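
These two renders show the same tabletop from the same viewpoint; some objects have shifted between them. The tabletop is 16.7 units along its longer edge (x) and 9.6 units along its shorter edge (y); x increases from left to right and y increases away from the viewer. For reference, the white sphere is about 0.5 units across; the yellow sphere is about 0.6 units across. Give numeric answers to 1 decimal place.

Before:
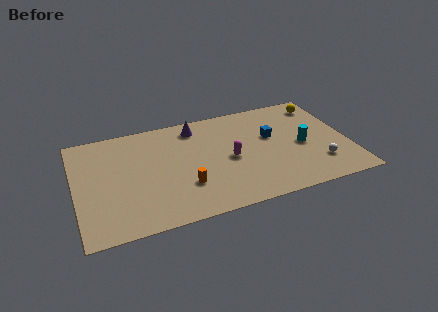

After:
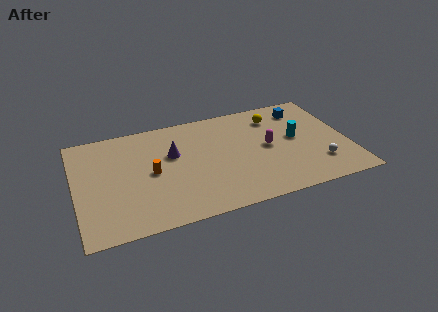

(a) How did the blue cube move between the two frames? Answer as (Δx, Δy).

(2.2, 2.0)

The blue cube started near (12.1, 5.8) and ended near (14.3, 7.8).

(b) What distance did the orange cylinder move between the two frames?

2.6

The orange cylinder was near (6.5, 2.9) before and (4.6, 4.7) after, so it travelled √(1.9² + 1.8²) ≈ 2.6 units.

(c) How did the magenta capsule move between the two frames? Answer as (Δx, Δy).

(2.4, 0.4)

The magenta capsule was at about (9.4, 4.5) and moved to about (11.8, 4.9).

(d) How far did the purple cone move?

2.6

The purple cone moved from about (7.6, 8.1) to (6.0, 6.0), a distance of √(1.6² + 2.1²) ≈ 2.6.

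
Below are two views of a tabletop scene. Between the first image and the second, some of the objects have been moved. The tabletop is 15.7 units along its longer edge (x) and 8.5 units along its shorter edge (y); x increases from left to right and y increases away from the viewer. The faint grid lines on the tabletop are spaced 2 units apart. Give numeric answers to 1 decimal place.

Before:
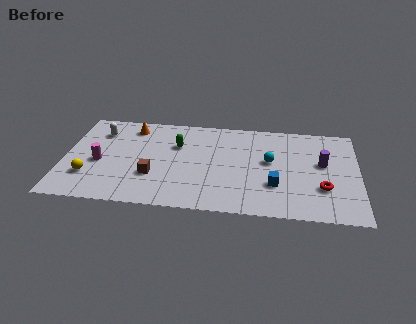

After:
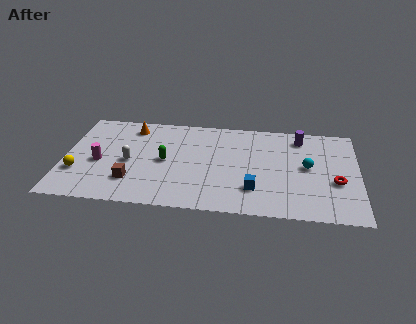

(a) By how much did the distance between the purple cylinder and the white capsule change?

-2.5

They were about 12.1 units apart before and 9.6 after — 2.5 units closer together.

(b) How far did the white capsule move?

3.1

The white capsule was near (1.8, 6.5) before and (3.5, 3.9) after, so it travelled √(1.7² + 2.6²) ≈ 3.1 units.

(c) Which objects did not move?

the orange cone and the magenta cylinder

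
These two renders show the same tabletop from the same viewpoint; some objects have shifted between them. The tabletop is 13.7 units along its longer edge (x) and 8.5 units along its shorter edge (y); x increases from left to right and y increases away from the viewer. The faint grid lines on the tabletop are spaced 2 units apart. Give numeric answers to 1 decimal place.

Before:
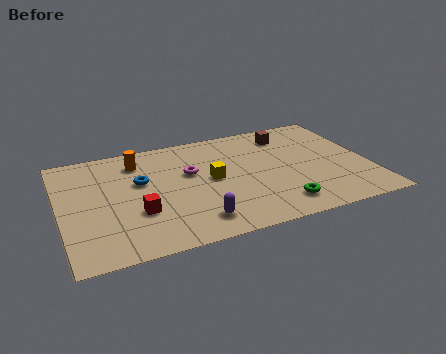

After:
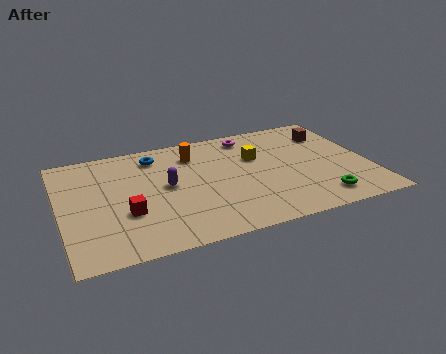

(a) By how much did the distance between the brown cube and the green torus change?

-0.4

Before: roughly 5.5 units apart; after: 5.1. That's 0.4 units closer together.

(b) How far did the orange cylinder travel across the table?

2.5

The orange cylinder was near (3.6, 6.8) before and (6.1, 6.6) after, so it travelled √(2.5² + 0.2²) ≈ 2.5 units.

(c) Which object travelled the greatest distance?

the magenta torus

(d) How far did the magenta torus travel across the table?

3.6

The magenta torus moved from about (5.8, 5.2) to (8.7, 7.3), a distance of √(2.9² + 2.1²) ≈ 3.6.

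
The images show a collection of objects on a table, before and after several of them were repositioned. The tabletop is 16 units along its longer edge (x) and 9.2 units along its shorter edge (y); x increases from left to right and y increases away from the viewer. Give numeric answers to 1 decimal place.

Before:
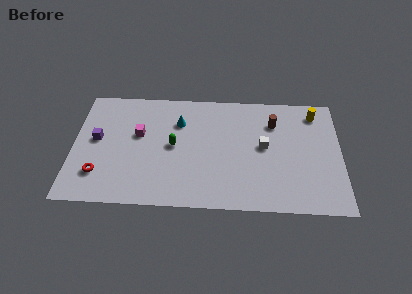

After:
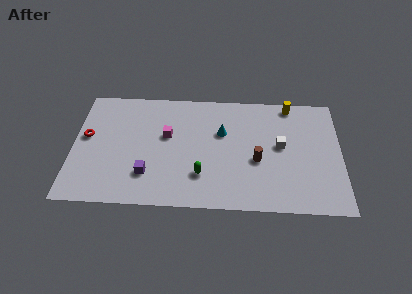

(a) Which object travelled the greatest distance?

the purple cube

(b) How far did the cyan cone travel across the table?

2.7

The cyan cone was near (6.3, 6.6) before and (8.9, 5.9) after, so it travelled √(2.6² + 0.7²) ≈ 2.7 units.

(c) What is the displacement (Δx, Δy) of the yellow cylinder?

(-1.5, 0.6)

The yellow cylinder started near (14.5, 7.7) and ended near (13.0, 8.3).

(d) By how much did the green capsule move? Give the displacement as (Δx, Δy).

(1.7, -2.2)

The green capsule was at about (6.0, 4.7) and moved to about (7.7, 2.5).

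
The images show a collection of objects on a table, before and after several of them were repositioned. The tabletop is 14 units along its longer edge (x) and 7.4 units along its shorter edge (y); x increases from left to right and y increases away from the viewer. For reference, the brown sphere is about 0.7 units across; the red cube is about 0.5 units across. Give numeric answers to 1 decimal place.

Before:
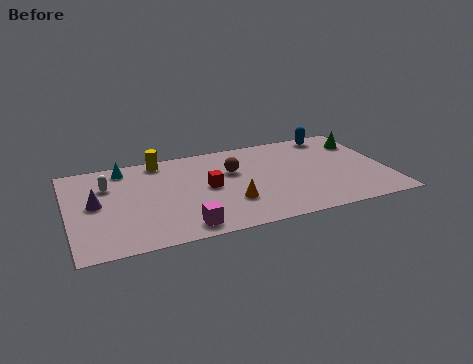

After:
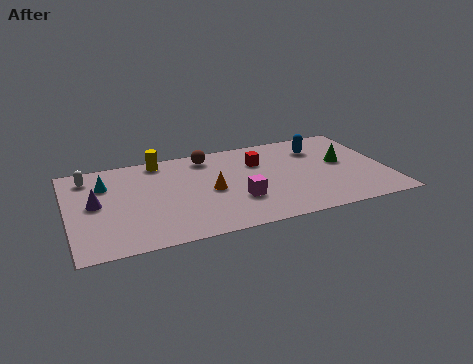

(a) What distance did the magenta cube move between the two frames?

2.9

The magenta cube moved from about (4.8, 1.0) to (7.3, 2.4), a distance of √(2.5² + 1.4²) ≈ 2.9.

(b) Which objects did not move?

the purple cone and the yellow cylinder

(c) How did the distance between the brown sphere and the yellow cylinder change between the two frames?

-1.5

The distance was about 3.6 in the first image and 2.1 in the second, so they moved 1.5 units closer together.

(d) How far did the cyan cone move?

1.4

From (2.6, 6.4) to (1.7, 5.3), the cyan cone covered √(0.9² + 1.1²) ≈ 1.4 units.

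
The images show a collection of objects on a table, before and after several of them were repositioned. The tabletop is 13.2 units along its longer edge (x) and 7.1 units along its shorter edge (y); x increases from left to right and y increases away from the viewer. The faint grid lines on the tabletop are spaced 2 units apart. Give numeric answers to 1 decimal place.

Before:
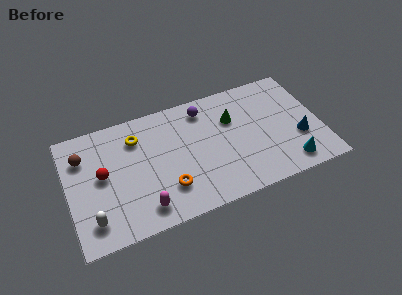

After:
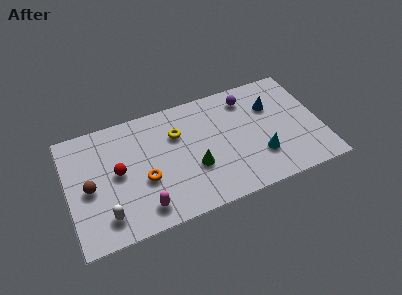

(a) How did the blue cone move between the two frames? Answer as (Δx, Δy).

(-1.2, 2.4)

From the two frames, the blue cone sits at roughly (12.0, 2.5) before and (10.8, 4.9) after.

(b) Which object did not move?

the magenta capsule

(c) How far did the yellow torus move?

2.2

From (3.7, 5.4) to (5.8, 4.9), the yellow torus covered √(2.1² + 0.5²) ≈ 2.2 units.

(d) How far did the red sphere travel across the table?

0.8

From (1.8, 3.8) to (2.6, 3.7), the red sphere covered √(0.8² + 0.1²) ≈ 0.8 units.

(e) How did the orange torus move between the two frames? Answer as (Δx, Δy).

(-1.1, 0.9)

The orange torus started near (5.0, 1.9) and ended near (3.9, 2.8).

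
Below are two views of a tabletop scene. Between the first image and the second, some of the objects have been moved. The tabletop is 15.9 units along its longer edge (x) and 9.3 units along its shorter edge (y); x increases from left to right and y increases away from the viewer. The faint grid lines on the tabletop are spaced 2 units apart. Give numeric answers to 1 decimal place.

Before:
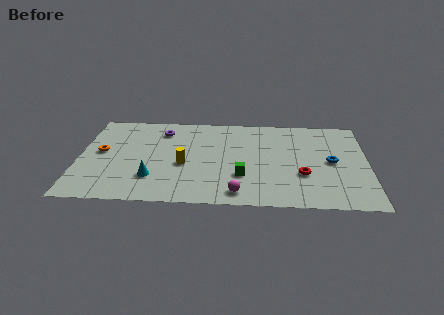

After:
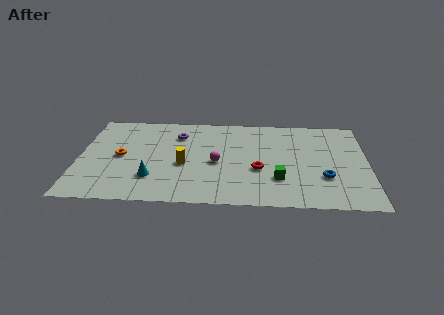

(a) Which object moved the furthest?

the magenta sphere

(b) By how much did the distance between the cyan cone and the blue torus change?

-0.6

They were about 10.0 units apart before and 9.4 after — 0.6 units closer together.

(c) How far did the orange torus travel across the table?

1.2

The orange torus moved from about (1.2, 5.0) to (2.3, 4.6), a distance of √(1.1² + 0.4²) ≈ 1.2.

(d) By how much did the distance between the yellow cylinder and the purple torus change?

-0.6

Before: roughly 3.7 units apart; after: 3.1. That's 0.6 units closer together.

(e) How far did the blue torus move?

1.6

The blue torus was near (13.9, 4.6) before and (13.5, 3.0) after, so it travelled √(0.4² + 1.6²) ≈ 1.6 units.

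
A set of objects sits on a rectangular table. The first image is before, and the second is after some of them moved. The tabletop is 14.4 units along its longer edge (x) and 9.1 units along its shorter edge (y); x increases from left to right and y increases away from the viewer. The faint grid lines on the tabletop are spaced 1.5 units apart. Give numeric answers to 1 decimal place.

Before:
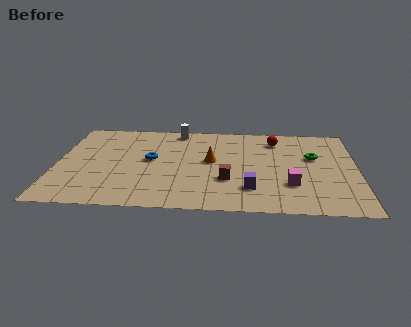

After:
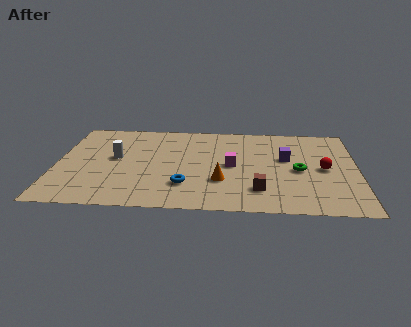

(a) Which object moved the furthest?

the white cylinder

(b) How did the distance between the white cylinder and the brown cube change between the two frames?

+1.8

The distance was about 5.7 in the first image and 7.5 in the second, so they moved 1.8 units further apart.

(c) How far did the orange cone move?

2.1

The orange cone moved from about (7.4, 4.9) to (7.9, 2.9), a distance of √(0.5² + 2.0²) ≈ 2.1.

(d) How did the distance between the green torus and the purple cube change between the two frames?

-3.2

Before: roughly 4.5 units apart; after: 1.3. That's 3.2 units closer together.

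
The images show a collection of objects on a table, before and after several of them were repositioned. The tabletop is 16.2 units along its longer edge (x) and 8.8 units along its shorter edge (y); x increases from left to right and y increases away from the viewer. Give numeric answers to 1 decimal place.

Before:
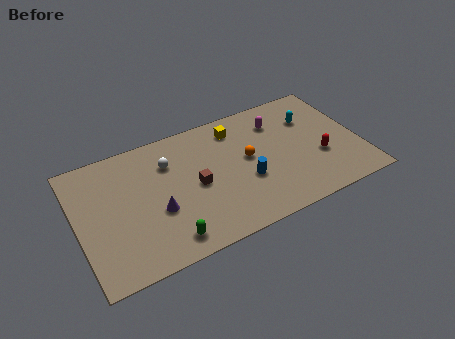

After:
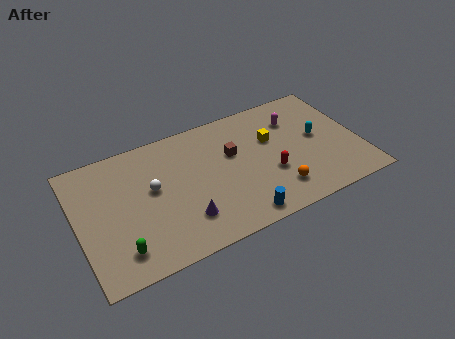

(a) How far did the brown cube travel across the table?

2.6

From (6.7, 4.2) to (9.0, 5.5), the brown cube covered √(2.3² + 1.3²) ≈ 2.6 units.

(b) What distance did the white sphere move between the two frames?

1.8

The white sphere was near (5.4, 6.4) before and (4.3, 5.0) after, so it travelled √(1.1² + 1.4²) ≈ 1.8 units.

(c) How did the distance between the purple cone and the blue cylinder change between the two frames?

-1.9

They were about 5.1 units apart before and 3.2 after — 1.9 units closer together.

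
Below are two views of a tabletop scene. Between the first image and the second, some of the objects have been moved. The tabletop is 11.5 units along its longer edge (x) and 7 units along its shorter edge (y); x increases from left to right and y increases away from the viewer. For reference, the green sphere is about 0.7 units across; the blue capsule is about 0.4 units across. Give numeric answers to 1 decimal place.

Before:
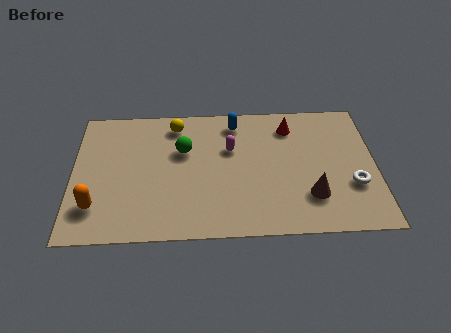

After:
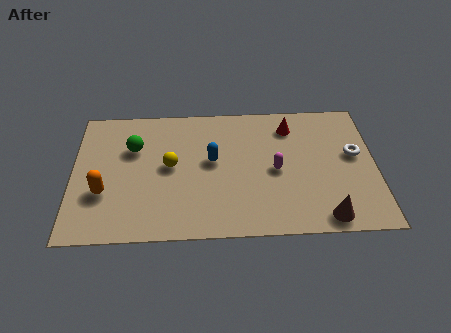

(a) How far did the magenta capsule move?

2.1

From (6.0, 4.5) to (7.7, 3.3), the magenta capsule covered √(1.7² + 1.2²) ≈ 2.1 units.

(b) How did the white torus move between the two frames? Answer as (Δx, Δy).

(0.1, 1.6)

The white torus started near (10.6, 2.4) and ended near (10.7, 4.0).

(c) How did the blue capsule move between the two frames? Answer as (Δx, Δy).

(-0.9, -2.0)

The blue capsule was at about (6.2, 5.9) and moved to about (5.3, 3.9).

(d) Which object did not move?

the red cone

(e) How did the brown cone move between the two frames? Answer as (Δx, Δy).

(0.5, -1.1)

The brown cone was at about (9.0, 1.9) and moved to about (9.5, 0.8).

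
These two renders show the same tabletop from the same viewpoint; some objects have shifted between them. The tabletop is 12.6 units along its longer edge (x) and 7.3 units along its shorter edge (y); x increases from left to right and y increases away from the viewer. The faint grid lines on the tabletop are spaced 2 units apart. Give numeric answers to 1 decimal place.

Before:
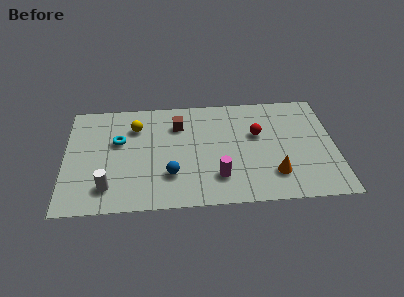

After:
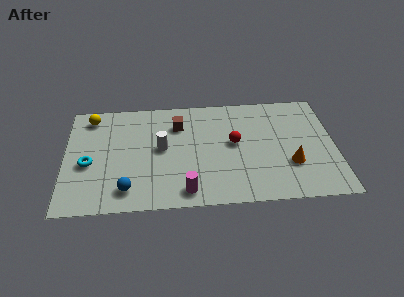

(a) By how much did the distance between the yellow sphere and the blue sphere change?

+1.5

Before: roughly 3.7 units apart; after: 5.2. That's 1.5 units further apart.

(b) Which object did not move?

the brown cube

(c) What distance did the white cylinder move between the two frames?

3.5

The white cylinder moved from about (2.0, 1.5) to (4.5, 3.9), a distance of √(2.5² + 2.4²) ≈ 3.5.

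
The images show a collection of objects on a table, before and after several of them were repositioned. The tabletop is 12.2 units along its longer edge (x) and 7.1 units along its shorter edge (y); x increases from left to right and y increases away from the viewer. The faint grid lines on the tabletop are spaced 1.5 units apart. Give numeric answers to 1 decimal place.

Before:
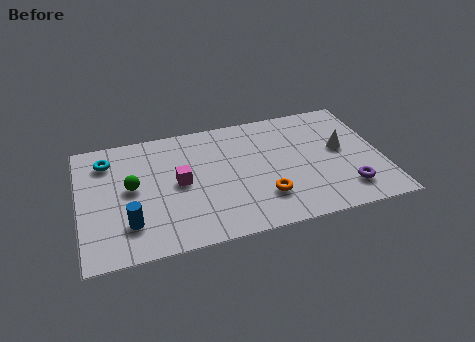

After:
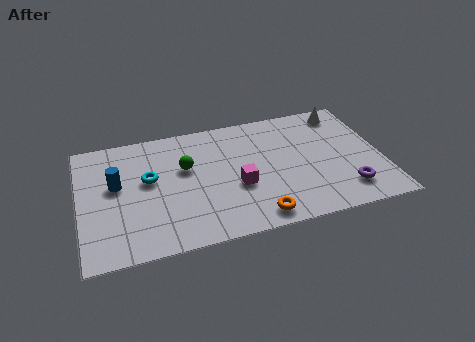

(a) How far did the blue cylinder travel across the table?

2.3

The blue cylinder moved from about (1.9, 1.8) to (1.5, 4.1), a distance of √(0.4² + 2.3²) ≈ 2.3.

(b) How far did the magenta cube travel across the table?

2.4

The magenta cube was near (4.0, 3.6) before and (6.3, 2.8) after, so it travelled √(2.3² + 0.8²) ≈ 2.4 units.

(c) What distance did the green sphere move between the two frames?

2.3

The green sphere was near (2.1, 3.8) before and (4.3, 4.4) after, so it travelled √(2.2² + 0.6²) ≈ 2.3 units.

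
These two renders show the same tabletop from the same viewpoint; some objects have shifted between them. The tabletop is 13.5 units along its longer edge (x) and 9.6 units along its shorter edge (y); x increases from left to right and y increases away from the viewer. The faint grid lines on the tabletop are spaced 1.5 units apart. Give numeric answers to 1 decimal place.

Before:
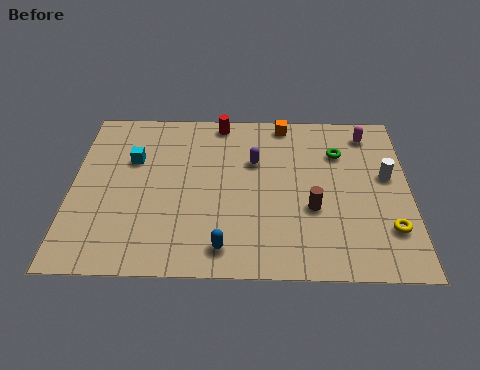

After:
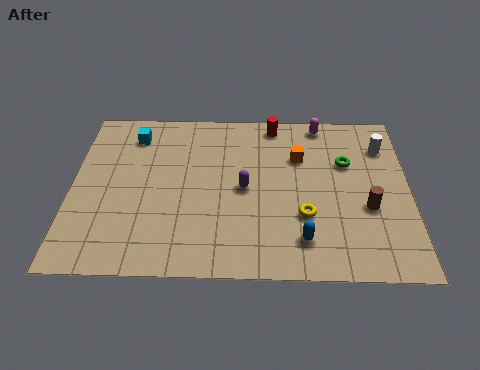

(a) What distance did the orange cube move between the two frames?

2.2

The orange cube moved from about (8.5, 8.7) to (9.1, 6.6), a distance of √(0.6² + 2.1²) ≈ 2.2.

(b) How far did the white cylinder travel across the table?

1.8

The white cylinder moved from about (12.6, 5.5) to (12.5, 7.3), a distance of √(0.1² + 1.8²) ≈ 1.8.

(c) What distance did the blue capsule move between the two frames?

3.1

The blue capsule was near (6.1, 1.4) before and (9.2, 1.9) after, so it travelled √(3.1² + 0.5²) ≈ 3.1 units.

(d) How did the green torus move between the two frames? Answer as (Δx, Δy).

(0.3, -0.6)

The green torus was at about (10.7, 6.9) and moved to about (11.0, 6.3).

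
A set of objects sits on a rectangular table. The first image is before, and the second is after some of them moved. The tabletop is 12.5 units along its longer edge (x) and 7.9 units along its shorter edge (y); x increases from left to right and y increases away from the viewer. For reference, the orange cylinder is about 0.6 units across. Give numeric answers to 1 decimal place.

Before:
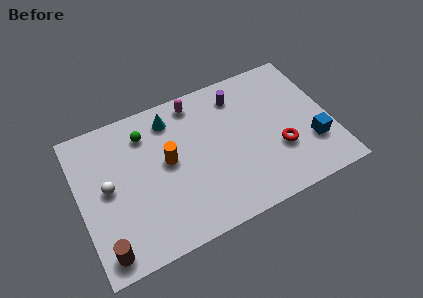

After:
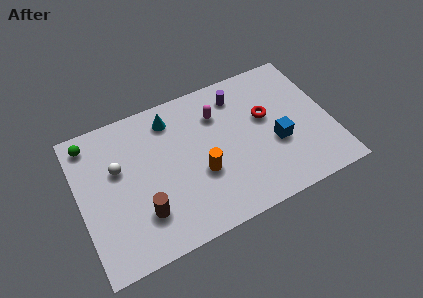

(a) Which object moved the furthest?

the green sphere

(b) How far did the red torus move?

2.0

The red torus moved from about (9.8, 2.7) to (9.4, 4.7), a distance of √(0.4² + 2.0²) ≈ 2.0.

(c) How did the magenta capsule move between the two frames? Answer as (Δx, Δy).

(1.0, -1.1)

The magenta capsule was at about (6.1, 6.9) and moved to about (7.1, 5.8).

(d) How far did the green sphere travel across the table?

2.8

From (3.5, 6.2) to (0.8, 6.8), the green sphere covered √(2.7² + 0.6²) ≈ 2.8 units.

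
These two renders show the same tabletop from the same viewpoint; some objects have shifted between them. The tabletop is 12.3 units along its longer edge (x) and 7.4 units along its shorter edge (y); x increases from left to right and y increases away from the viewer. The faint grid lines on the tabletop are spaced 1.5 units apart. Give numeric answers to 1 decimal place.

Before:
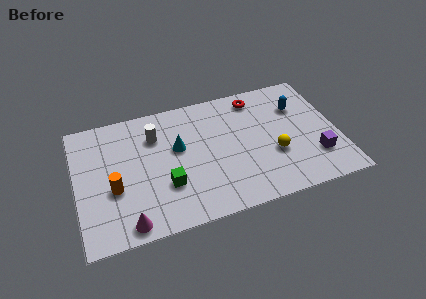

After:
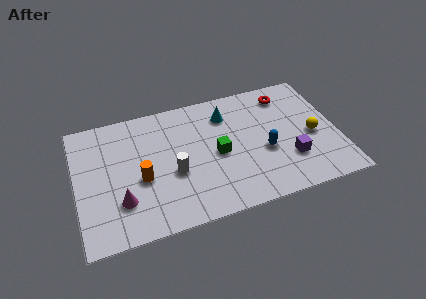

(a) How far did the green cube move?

2.7

The green cube moved from about (4.1, 2.4) to (6.6, 3.5), a distance of √(2.5² + 1.1²) ≈ 2.7.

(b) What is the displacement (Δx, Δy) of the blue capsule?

(-1.8, -2.2)

The blue capsule was at about (10.6, 5.2) and moved to about (8.8, 3.0).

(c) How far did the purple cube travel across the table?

1.2

The purple cube moved from about (11.1, 2.0) to (9.9, 2.2), a distance of √(1.2² + 0.2²) ≈ 1.2.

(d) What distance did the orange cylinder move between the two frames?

1.3

The orange cylinder moved from about (1.7, 2.9) to (3.0, 3.1), a distance of √(1.3² + 0.2²) ≈ 1.3.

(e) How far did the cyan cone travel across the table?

2.7

The cyan cone was near (4.8, 4.4) before and (7.2, 5.7) after, so it travelled √(2.4² + 1.3²) ≈ 2.7 units.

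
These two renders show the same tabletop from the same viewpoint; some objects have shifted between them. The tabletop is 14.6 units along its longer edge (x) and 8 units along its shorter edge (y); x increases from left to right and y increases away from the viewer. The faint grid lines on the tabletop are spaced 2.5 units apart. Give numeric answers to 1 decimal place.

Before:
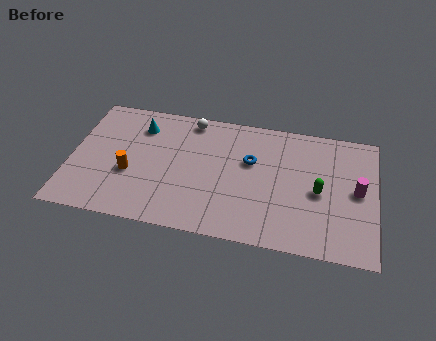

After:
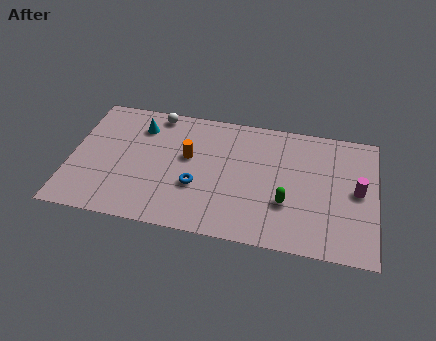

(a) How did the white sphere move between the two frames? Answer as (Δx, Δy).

(-1.7, 0.1)

From the two frames, the white sphere sits at roughly (5.6, 7.1) before and (3.9, 7.2) after.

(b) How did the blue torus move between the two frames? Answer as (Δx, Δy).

(-2.5, -2.1)

The blue torus started near (8.6, 5.0) and ended near (6.1, 2.9).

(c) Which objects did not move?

the magenta cylinder and the cyan cone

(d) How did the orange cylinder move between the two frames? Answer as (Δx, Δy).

(2.7, 1.6)

From the two frames, the orange cylinder sits at roughly (2.9, 3.1) before and (5.6, 4.7) after.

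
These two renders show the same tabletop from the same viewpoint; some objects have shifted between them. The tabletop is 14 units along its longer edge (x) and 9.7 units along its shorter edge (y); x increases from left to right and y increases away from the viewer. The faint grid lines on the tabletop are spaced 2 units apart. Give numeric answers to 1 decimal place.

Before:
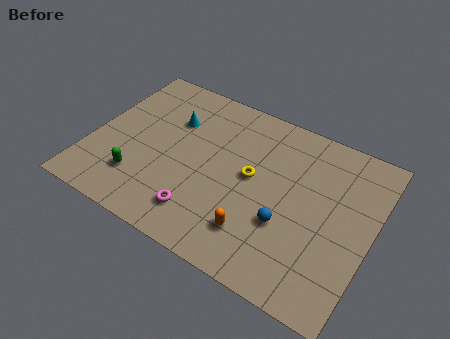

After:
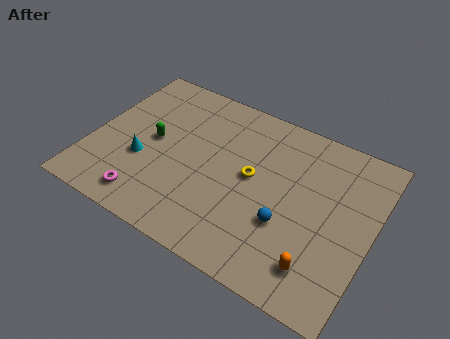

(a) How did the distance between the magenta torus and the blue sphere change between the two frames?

+2.7

Before: roughly 4.3 units apart; after: 7.0. That's 2.7 units further apart.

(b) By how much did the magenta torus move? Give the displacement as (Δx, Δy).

(-2.7, -0.5)

The magenta torus was at about (6.0, 1.9) and moved to about (3.3, 1.4).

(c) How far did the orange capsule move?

3.1

From (8.7, 2.2) to (11.8, 1.9), the orange capsule covered √(3.1² + 0.3²) ≈ 3.1 units.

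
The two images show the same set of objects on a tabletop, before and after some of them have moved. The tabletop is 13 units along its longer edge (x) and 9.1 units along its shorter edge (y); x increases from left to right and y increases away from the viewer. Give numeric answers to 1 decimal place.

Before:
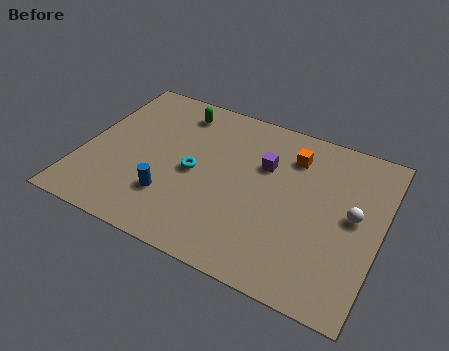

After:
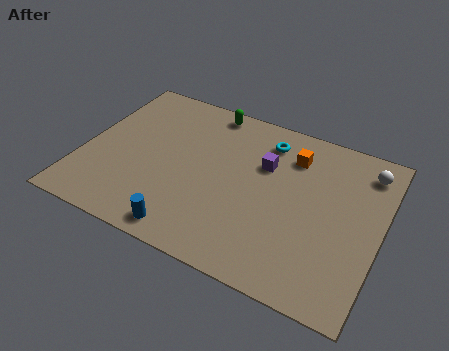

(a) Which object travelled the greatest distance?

the cyan torus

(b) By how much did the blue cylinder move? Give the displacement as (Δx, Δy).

(1.0, -1.5)

From the two frames, the blue cylinder sits at roughly (4.1, 2.5) before and (5.1, 1.0) after.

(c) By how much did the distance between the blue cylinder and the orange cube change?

+0.5

They were about 6.6 units apart before and 7.1 after — 0.5 units further apart.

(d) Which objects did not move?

the orange cube and the purple cube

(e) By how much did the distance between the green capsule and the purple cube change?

-0.8

They were about 4.4 units apart before and 3.6 after — 0.8 units closer together.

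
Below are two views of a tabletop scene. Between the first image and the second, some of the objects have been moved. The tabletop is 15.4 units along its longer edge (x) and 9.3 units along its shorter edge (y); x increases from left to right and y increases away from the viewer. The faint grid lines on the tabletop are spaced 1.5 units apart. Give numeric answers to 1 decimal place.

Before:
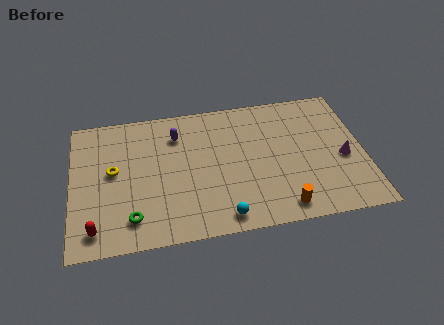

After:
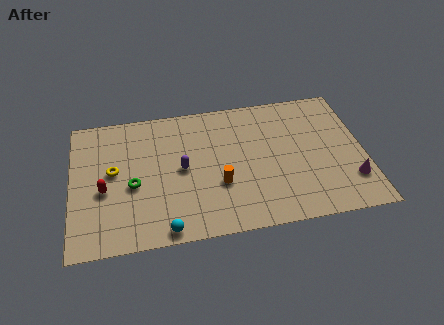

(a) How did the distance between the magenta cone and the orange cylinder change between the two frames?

+2.6

They were about 4.4 units apart before and 7.0 after — 2.6 units further apart.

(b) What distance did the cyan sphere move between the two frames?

3.0

From (7.8, 1.1) to (4.8, 0.8), the cyan sphere covered √(3.0² + 0.3²) ≈ 3.0 units.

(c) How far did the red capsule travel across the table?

2.5

From (1.2, 1.4) to (1.7, 3.9), the red capsule covered √(0.5² + 2.5²) ≈ 2.5 units.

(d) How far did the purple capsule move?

2.4

The purple capsule was near (5.6, 7.1) before and (5.8, 4.7) after, so it travelled √(0.2² + 2.4²) ≈ 2.4 units.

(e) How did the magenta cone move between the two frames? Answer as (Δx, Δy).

(0.3, -1.6)

The magenta cone was at about (14.3, 4.0) and moved to about (14.6, 2.4).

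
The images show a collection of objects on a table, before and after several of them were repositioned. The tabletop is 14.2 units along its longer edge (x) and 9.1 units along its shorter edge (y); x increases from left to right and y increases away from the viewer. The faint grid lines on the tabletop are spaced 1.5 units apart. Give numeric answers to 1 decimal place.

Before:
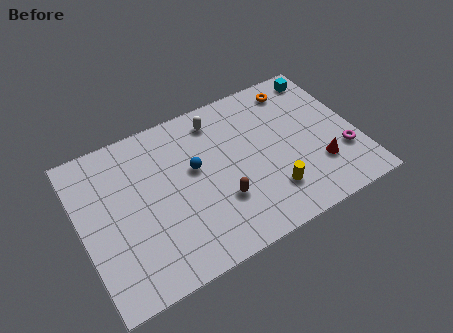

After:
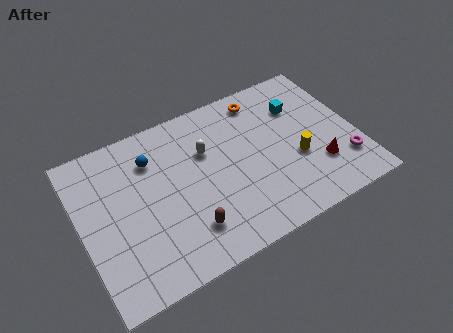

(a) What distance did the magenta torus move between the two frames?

0.5

The magenta torus moved from about (13.3, 2.8) to (13.3, 2.3), a distance of √(0.0² + 0.5²) ≈ 0.5.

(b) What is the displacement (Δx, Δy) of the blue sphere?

(-2.0, 1.5)

From the two frames, the blue sphere sits at roughly (5.9, 5.3) before and (3.9, 6.8) after.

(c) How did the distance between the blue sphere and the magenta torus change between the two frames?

+2.6

Before: roughly 7.8 units apart; after: 10.4. That's 2.6 units further apart.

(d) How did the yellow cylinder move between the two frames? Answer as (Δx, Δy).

(1.6, 1.3)

From the two frames, the yellow cylinder sits at roughly (9.4, 2.2) before and (11.0, 3.5) after.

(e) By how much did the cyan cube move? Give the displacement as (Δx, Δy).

(-1.5, -1.4)

The cyan cube was at about (13.1, 7.9) and moved to about (11.6, 6.5).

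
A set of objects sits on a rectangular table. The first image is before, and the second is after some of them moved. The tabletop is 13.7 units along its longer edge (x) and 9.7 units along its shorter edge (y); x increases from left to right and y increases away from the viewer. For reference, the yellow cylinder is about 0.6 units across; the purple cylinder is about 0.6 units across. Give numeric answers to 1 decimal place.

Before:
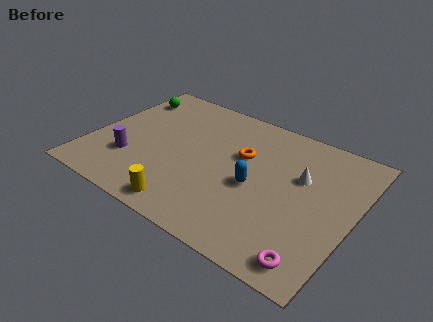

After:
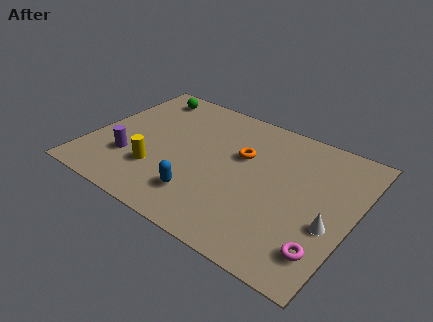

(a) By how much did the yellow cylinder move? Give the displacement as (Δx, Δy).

(-2.0, 1.7)

The yellow cylinder was at about (5.8, 1.1) and moved to about (3.8, 2.8).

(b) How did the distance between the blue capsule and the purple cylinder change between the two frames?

-2.5

Before: roughly 6.6 units apart; after: 4.1. That's 2.5 units closer together.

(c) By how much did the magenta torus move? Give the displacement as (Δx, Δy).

(0.4, 0.8)

The magenta torus was at about (12.3, 1.2) and moved to about (12.7, 2.0).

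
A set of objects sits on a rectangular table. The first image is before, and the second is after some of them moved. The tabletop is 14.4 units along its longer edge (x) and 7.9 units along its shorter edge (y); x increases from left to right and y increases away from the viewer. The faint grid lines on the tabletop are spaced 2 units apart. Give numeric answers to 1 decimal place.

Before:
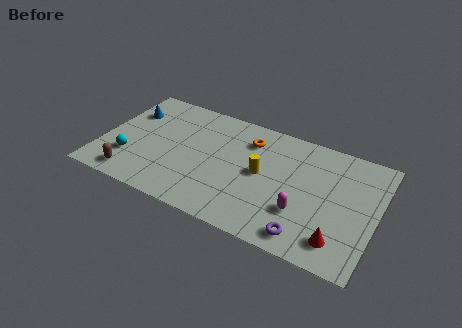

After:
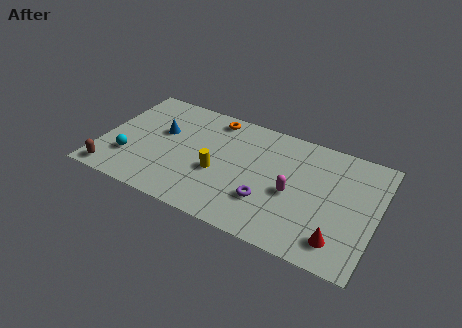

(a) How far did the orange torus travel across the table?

2.2

The orange torus was near (7.5, 6.1) before and (5.5, 6.9) after, so it travelled √(2.0² + 0.8²) ≈ 2.2 units.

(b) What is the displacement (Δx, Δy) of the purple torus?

(-2.2, 1.3)

The purple torus was at about (11.1, 1.1) and moved to about (8.9, 2.4).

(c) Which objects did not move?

the red cone and the cyan sphere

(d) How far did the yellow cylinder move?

2.4

The yellow cylinder moved from about (8.4, 4.1) to (6.2, 3.2), a distance of √(2.2² + 0.9²) ≈ 2.4.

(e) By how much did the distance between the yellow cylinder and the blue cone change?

-3.9

Before: roughly 7.5 units apart; after: 3.6. That's 3.9 units closer together.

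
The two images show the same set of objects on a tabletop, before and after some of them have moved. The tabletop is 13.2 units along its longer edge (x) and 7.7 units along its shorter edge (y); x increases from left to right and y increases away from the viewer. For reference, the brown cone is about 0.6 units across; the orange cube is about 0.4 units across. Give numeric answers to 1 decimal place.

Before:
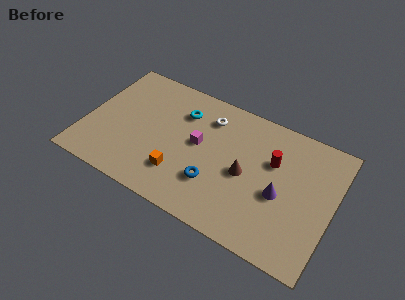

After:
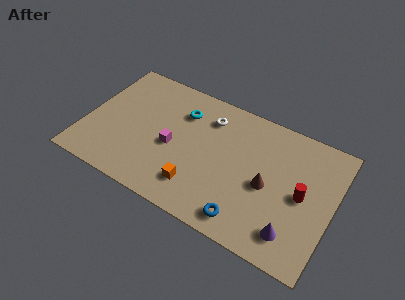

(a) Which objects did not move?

the white torus and the cyan torus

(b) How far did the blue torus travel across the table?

2.2

The blue torus was near (7.1, 2.3) before and (9.0, 1.1) after, so it travelled √(1.9² + 1.2²) ≈ 2.2 units.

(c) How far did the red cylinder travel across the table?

2.1

The red cylinder was near (9.9, 5.0) before and (11.6, 3.8) after, so it travelled √(1.7² + 1.2²) ≈ 2.1 units.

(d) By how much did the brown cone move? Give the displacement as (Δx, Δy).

(1.2, -0.1)

The brown cone started near (8.6, 3.6) and ended near (9.8, 3.5).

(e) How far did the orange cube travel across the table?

1.0

The orange cube moved from about (5.3, 2.0) to (6.3, 1.7), a distance of √(1.0² + 0.3²) ≈ 1.0.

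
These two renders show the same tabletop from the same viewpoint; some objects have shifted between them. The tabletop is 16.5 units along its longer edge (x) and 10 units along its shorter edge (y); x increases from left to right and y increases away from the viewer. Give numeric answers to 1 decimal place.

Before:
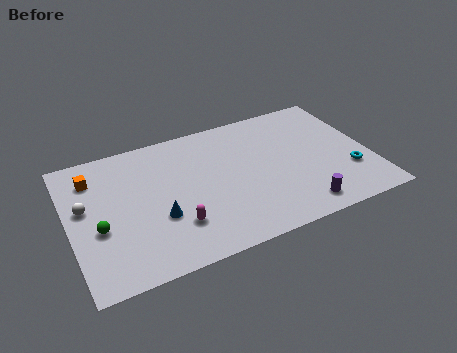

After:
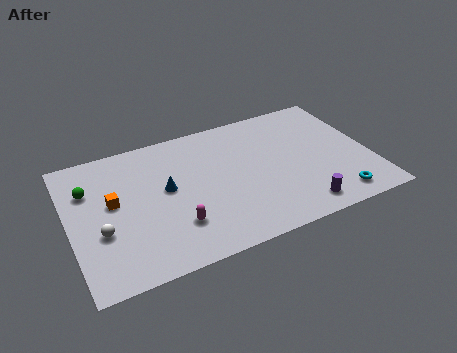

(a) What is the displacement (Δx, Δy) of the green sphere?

(-0.3, 3.0)

The green sphere started near (1.5, 4.0) and ended near (1.2, 7.0).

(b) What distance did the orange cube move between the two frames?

2.4

The orange cube was near (1.5, 7.8) before and (2.4, 5.6) after, so it travelled √(0.9² + 2.2²) ≈ 2.4 units.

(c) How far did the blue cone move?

2.0

The blue cone was near (4.7, 3.6) before and (5.3, 5.5) after, so it travelled √(0.6² + 1.9²) ≈ 2.0 units.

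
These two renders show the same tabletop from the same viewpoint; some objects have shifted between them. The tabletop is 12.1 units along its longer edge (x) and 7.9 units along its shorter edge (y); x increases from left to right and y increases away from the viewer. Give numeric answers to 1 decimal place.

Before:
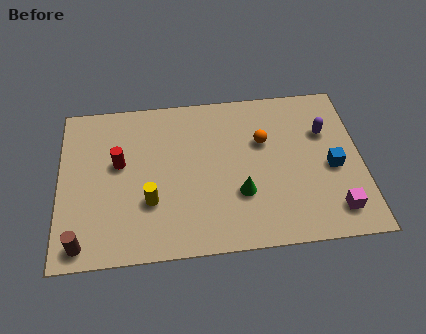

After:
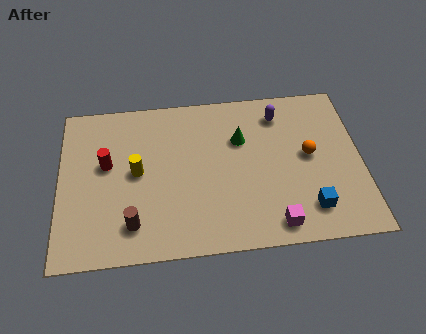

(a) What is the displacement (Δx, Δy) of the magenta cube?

(-2.4, -0.4)

The magenta cube started near (10.9, 1.4) and ended near (8.5, 1.0).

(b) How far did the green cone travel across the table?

2.7

The green cone was near (7.2, 2.6) before and (7.3, 5.3) after, so it travelled √(0.1² + 2.7²) ≈ 2.7 units.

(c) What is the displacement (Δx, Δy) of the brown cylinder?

(2.0, 0.7)

The brown cylinder started near (0.9, 0.9) and ended near (2.9, 1.6).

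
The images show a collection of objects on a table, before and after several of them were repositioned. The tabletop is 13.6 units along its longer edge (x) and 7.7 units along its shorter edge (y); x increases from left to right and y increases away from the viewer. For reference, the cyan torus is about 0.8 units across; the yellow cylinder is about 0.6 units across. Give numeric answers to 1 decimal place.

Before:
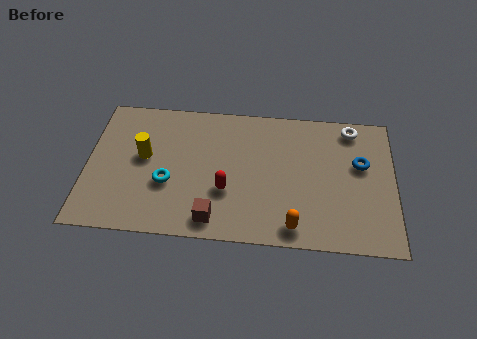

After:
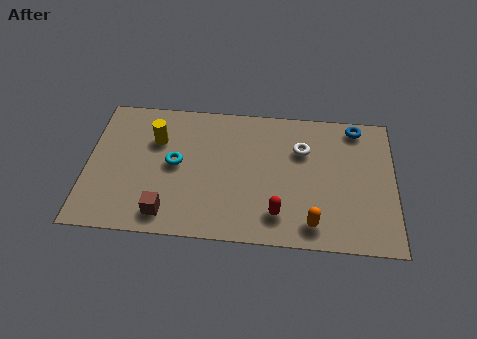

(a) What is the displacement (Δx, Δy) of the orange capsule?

(0.8, 0.2)

The orange capsule started near (9.2, 1.0) and ended near (10.0, 1.2).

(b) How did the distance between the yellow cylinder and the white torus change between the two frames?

-3.0

The distance was about 9.5 in the first image and 6.5 in the second, so they moved 3.0 units closer together.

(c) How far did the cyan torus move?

1.1

From (3.6, 2.9) to (3.9, 4.0), the cyan torus covered √(0.3² + 1.1²) ≈ 1.1 units.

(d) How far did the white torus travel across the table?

2.6

The white torus was near (11.7, 6.7) before and (9.5, 5.3) after, so it travelled √(2.2² + 1.4²) ≈ 2.6 units.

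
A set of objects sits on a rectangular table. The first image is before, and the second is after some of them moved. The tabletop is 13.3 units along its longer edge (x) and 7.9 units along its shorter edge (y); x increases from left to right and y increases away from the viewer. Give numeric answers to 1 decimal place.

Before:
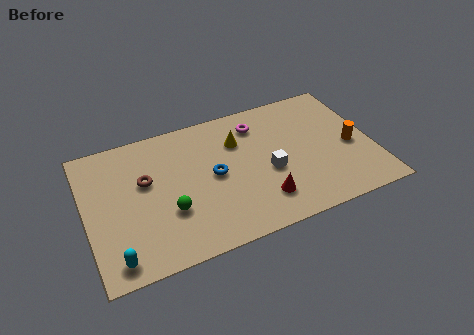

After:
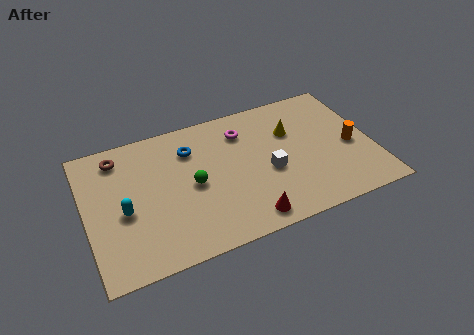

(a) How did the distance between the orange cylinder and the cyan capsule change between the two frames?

-0.9

The distance was about 11.5 in the first image and 10.6 in the second, so they moved 0.9 units closer together.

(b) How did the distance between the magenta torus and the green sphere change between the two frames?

-2.3

The distance was about 5.8 in the first image and 3.5 in the second, so they moved 2.3 units closer together.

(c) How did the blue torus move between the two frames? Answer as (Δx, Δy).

(-0.9, 1.9)

The blue torus started near (5.9, 4.0) and ended near (5.0, 5.9).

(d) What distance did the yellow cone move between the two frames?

2.5

From (7.2, 5.6) to (9.7, 5.3), the yellow cone covered √(2.5² + 0.3²) ≈ 2.5 units.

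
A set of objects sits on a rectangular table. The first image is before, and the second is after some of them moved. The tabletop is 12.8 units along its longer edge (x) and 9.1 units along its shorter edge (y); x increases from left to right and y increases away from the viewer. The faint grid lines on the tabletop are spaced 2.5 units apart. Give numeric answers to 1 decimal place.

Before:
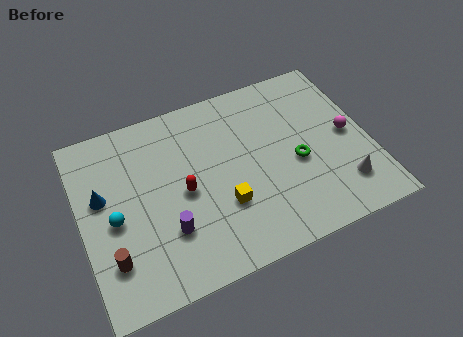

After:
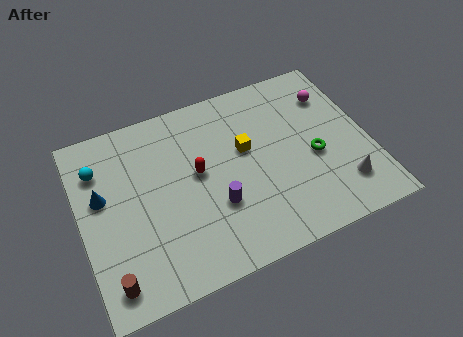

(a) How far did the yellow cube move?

2.7

From (6.1, 3.0) to (7.4, 5.4), the yellow cube covered √(1.3² + 2.4²) ≈ 2.7 units.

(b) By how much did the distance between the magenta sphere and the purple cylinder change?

-1.7

Before: roughly 8.5 units apart; after: 6.8. That's 1.7 units closer together.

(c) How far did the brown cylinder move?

1.0

The brown cylinder was near (1.1, 2.3) before and (1.0, 1.3) after, so it travelled √(0.1² + 1.0²) ≈ 1.0 units.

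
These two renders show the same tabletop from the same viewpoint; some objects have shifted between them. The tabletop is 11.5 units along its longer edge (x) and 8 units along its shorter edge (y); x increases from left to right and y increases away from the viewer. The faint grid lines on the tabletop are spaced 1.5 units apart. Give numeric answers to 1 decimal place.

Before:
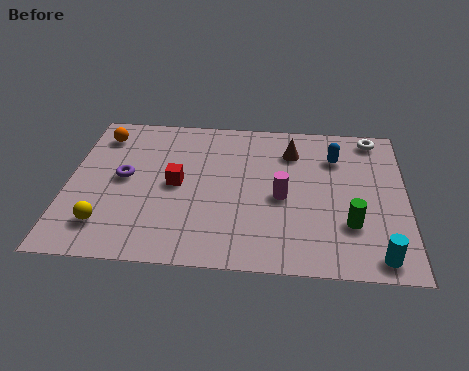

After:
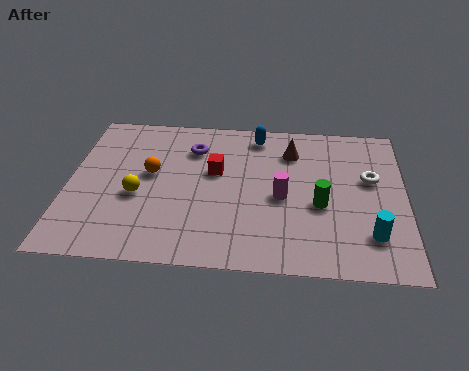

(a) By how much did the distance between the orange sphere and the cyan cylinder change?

-3.1

The distance was about 11.0 in the first image and 7.9 in the second, so they moved 3.1 units closer together.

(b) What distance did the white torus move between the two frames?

2.3

From (10.4, 7.1) to (10.3, 4.8), the white torus covered √(0.1² + 2.3²) ≈ 2.3 units.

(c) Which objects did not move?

the magenta cylinder and the brown cone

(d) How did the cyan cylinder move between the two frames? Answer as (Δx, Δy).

(-0.2, 1.0)

The cyan cylinder was at about (10.5, 0.9) and moved to about (10.3, 1.9).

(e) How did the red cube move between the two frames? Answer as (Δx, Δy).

(1.3, 0.8)

The red cube was at about (3.7, 4.0) and moved to about (5.0, 4.8).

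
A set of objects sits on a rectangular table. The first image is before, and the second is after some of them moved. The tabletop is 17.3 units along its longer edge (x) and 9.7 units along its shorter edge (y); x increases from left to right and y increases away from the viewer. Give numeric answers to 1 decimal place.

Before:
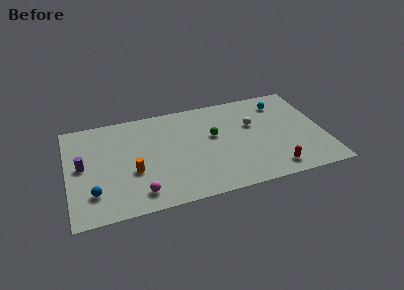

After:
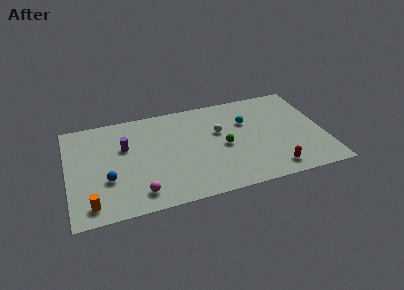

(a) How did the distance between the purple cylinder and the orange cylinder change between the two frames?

+1.8

Before: roughly 3.6 units apart; after: 5.4. That's 1.8 units further apart.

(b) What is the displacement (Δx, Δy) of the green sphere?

(0.6, -1.2)

From the two frames, the green sphere sits at roughly (9.9, 5.7) before and (10.5, 4.5) after.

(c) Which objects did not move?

the red capsule and the magenta sphere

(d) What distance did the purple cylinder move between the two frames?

3.1

The purple cylinder was near (1.0, 5.1) before and (3.9, 6.2) after, so it travelled √(2.9² + 1.1²) ≈ 3.1 units.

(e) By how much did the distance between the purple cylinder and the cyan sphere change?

-5.7

Before: roughly 14.0 units apart; after: 8.3. That's 5.7 units closer together.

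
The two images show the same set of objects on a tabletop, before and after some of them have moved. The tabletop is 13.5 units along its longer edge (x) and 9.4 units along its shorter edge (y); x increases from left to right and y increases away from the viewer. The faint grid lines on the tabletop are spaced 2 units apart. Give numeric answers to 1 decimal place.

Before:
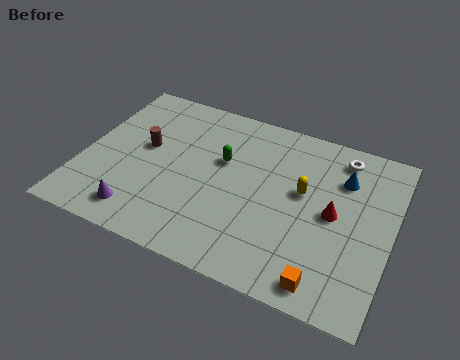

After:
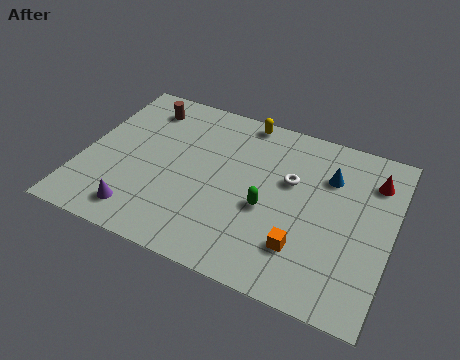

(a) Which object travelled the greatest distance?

the yellow capsule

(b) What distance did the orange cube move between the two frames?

1.7

The orange cube moved from about (11.0, 1.1) to (9.9, 2.4), a distance of √(1.1² + 1.3²) ≈ 1.7.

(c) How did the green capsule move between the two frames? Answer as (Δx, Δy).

(2.2, -1.9)

The green capsule started near (6.0, 5.8) and ended near (8.2, 3.9).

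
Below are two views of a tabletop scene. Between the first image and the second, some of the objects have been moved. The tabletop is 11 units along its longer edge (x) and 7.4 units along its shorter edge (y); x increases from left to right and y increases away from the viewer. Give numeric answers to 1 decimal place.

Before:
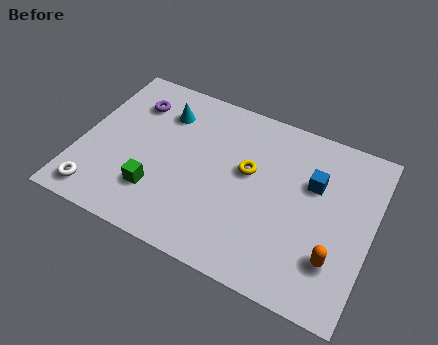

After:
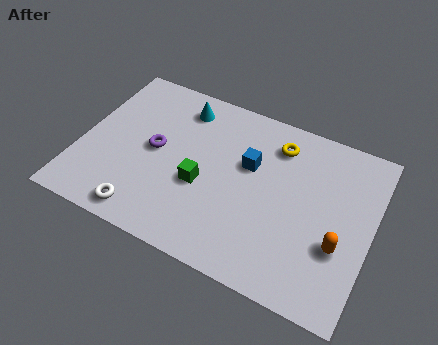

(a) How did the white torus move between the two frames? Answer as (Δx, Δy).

(1.8, -0.1)

The white torus started near (1.0, 1.0) and ended near (2.8, 0.9).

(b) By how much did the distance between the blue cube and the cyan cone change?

-2.7

Before: roughly 5.9 units apart; after: 3.2. That's 2.7 units closer together.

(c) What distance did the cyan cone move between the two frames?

0.8

The cyan cone moved from about (2.9, 5.6) to (3.5, 6.1), a distance of √(0.6² + 0.5²) ≈ 0.8.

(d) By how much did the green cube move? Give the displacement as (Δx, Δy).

(1.6, 1.0)

From the two frames, the green cube sits at roughly (3.1, 2.0) before and (4.7, 3.0) after.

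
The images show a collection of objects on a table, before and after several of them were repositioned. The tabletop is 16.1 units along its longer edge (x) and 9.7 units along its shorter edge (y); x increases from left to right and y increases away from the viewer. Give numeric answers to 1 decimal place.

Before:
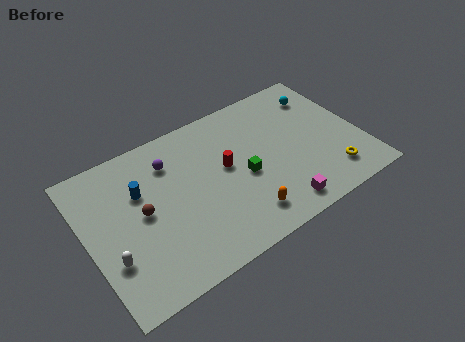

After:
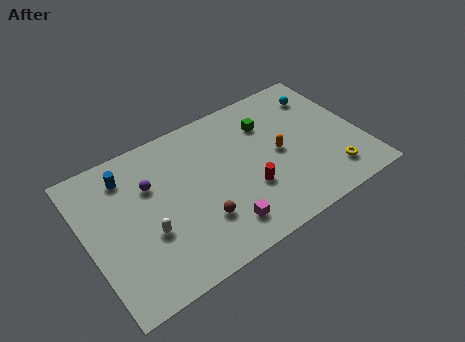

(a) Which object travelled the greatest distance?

the orange capsule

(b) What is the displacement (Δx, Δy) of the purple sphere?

(-1.3, -0.9)

The purple sphere was at about (5.2, 7.4) and moved to about (3.9, 6.5).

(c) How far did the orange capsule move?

4.0

From (8.6, 1.8) to (11.3, 4.8), the orange capsule covered √(2.7² + 3.0²) ≈ 4.0 units.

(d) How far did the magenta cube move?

3.3

From (10.6, 1.3) to (7.3, 1.8), the magenta cube covered √(3.3² + 0.5²) ≈ 3.3 units.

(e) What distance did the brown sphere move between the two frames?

3.7

The brown sphere moved from about (3.2, 5.0) to (6.2, 2.8), a distance of √(3.0² + 2.2²) ≈ 3.7.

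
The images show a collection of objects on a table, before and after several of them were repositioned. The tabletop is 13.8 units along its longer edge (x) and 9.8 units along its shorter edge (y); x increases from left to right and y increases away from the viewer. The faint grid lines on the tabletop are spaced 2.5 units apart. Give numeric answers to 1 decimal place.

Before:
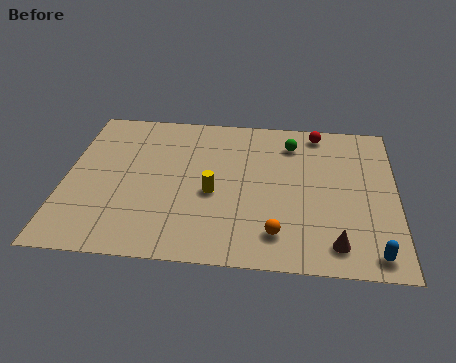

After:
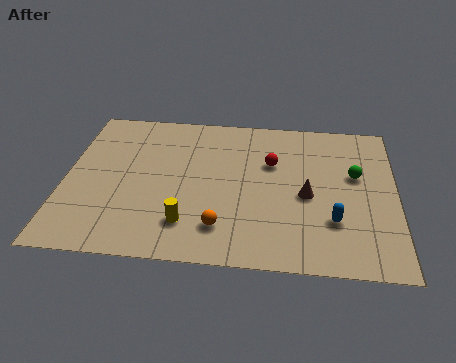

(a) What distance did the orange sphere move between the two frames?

2.3

The orange sphere moved from about (8.9, 1.9) to (6.6, 2.1), a distance of √(2.3² + 0.2²) ≈ 2.3.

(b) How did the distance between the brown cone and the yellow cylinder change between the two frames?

-0.4

Before: roughly 5.8 units apart; after: 5.4. That's 0.4 units closer together.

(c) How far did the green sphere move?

3.3

The green sphere was near (9.4, 7.8) before and (12.1, 5.9) after, so it travelled √(2.7² + 1.9²) ≈ 3.3 units.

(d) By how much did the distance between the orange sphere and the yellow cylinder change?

-2.1

Before: roughly 3.5 units apart; after: 1.4. That's 2.1 units closer together.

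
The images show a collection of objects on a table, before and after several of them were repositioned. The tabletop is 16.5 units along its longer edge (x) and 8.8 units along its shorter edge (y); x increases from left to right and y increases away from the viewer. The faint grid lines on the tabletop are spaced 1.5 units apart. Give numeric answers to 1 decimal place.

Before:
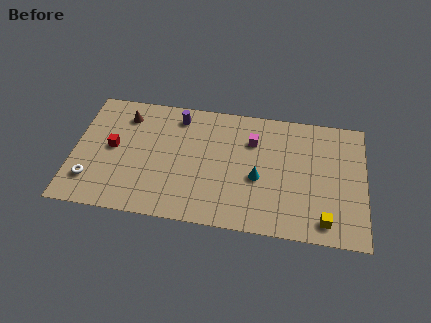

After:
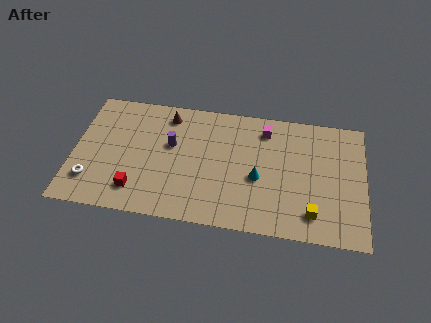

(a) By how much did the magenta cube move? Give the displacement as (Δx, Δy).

(0.7, 0.9)

The magenta cube was at about (10.1, 6.3) and moved to about (10.8, 7.2).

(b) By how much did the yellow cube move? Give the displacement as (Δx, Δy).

(-0.7, 0.4)

From the two frames, the yellow cube sits at roughly (14.3, 1.3) before and (13.6, 1.7) after.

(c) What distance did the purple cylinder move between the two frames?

2.1

From (5.8, 7.4) to (5.5, 5.3), the purple cylinder covered √(0.3² + 2.1²) ≈ 2.1 units.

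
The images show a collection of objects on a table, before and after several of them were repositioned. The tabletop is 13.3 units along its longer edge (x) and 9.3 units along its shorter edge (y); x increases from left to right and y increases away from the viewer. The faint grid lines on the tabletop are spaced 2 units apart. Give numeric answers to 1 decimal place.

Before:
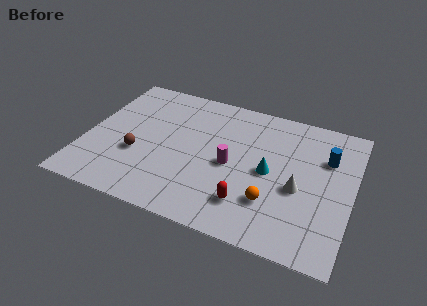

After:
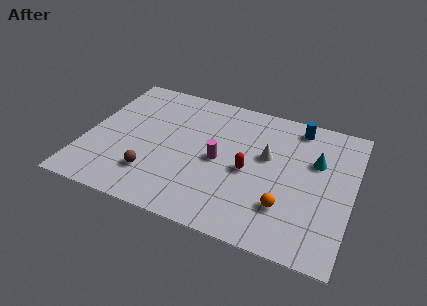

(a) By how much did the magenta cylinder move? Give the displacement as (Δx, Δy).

(-0.6, 0.1)

From the two frames, the magenta cylinder sits at roughly (7.3, 4.3) before and (6.7, 4.4) after.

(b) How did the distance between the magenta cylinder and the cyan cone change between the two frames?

+3.1

They were about 1.9 units apart before and 5.0 after — 3.1 units further apart.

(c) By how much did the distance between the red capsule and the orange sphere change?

+1.4

Before: roughly 1.2 units apart; after: 2.6. That's 1.4 units further apart.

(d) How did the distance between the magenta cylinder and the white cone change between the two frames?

-0.9

The distance was about 3.4 in the first image and 2.5 in the second, so they moved 0.9 units closer together.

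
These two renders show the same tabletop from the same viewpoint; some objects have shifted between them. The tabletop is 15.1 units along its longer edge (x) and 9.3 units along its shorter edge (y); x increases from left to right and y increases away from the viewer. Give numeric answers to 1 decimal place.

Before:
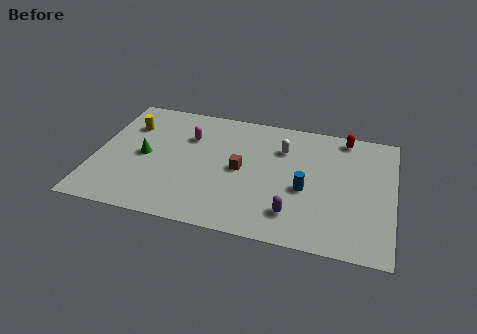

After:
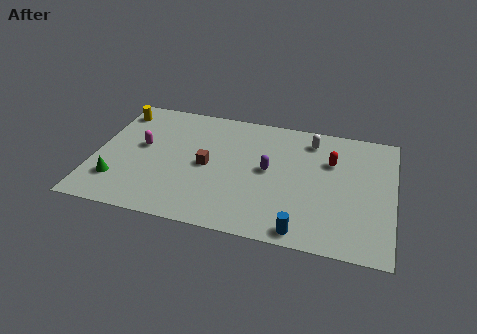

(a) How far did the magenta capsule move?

2.6

The magenta capsule moved from about (4.6, 6.5) to (2.3, 5.2), a distance of √(2.3² + 1.3²) ≈ 2.6.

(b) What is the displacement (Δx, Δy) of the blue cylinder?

(0.0, -3.0)

The blue cylinder was at about (10.7, 3.9) and moved to about (10.7, 0.9).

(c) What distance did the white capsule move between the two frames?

1.7

The white capsule was near (9.4, 6.7) before and (10.8, 7.7) after, so it travelled √(1.4² + 1.0²) ≈ 1.7 units.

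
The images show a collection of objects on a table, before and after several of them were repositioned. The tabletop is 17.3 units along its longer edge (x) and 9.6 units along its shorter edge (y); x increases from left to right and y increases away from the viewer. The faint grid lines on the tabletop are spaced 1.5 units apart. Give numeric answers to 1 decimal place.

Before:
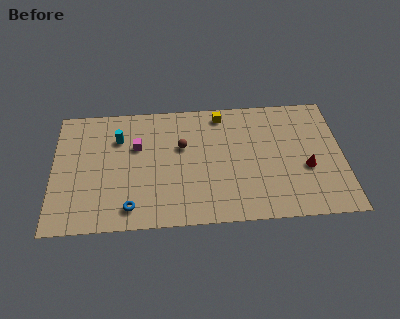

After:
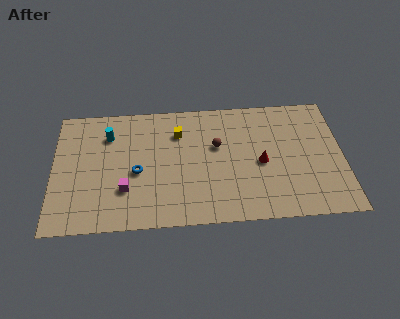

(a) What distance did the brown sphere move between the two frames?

2.1

The brown sphere moved from about (7.7, 6.0) to (9.8, 5.9), a distance of √(2.1² + 0.1²) ≈ 2.1.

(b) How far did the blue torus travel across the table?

2.7

From (4.6, 1.5) to (5.0, 4.2), the blue torus covered √(0.4² + 2.7²) ≈ 2.7 units.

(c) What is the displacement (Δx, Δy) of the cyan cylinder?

(-0.6, 0.3)

The cyan cylinder started near (3.9, 6.9) and ended near (3.3, 7.2).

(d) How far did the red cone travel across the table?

2.8

The red cone moved from about (15.1, 3.8) to (12.4, 4.4), a distance of √(2.7² + 0.6²) ≈ 2.8.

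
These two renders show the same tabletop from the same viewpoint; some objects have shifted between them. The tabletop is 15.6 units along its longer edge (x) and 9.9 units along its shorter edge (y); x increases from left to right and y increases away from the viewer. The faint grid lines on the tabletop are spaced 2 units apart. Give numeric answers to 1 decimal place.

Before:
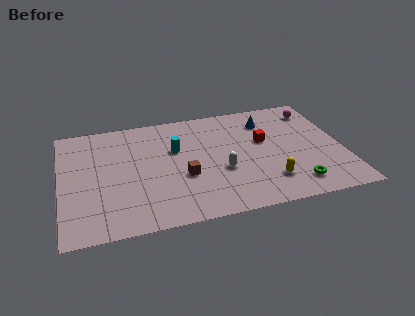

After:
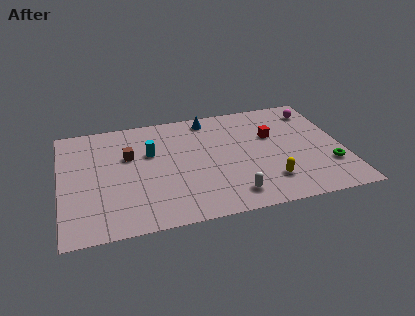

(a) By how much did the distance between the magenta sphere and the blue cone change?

+3.2

The distance was about 2.8 in the first image and 6.0 in the second, so they moved 3.2 units further apart.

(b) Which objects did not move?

the yellow capsule and the magenta sphere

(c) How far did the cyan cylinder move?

1.4

From (6.4, 6.3) to (5.0, 6.3), the cyan cylinder covered √(1.4² + 0.0²) ≈ 1.4 units.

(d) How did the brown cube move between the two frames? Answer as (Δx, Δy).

(-2.9, 2.5)

From the two frames, the brown cube sits at roughly (6.7, 3.8) before and (3.8, 6.3) after.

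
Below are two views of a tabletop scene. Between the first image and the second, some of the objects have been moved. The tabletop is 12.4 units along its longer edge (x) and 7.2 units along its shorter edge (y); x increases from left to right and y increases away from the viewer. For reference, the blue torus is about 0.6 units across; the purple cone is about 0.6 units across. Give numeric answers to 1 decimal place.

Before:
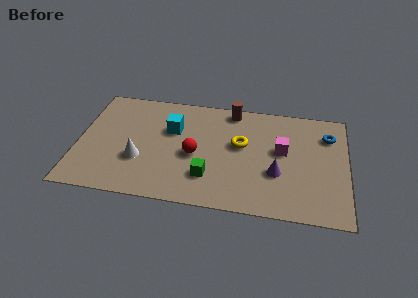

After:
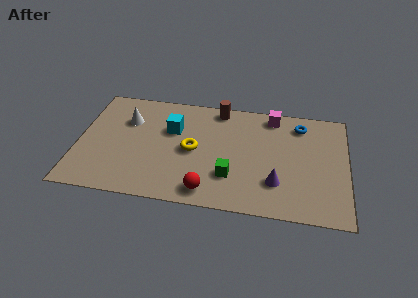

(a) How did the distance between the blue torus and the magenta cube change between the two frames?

-1.1

The distance was about 2.5 in the first image and 1.4 in the second, so they moved 1.1 units closer together.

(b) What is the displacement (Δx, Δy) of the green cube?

(1.0, 0.2)

The green cube started near (6.1, 1.9) and ended near (7.1, 2.1).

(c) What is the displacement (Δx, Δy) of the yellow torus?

(-2.2, -0.7)

From the two frames, the yellow torus sits at roughly (7.5, 4.2) before and (5.3, 3.5) after.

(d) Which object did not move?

the cyan cube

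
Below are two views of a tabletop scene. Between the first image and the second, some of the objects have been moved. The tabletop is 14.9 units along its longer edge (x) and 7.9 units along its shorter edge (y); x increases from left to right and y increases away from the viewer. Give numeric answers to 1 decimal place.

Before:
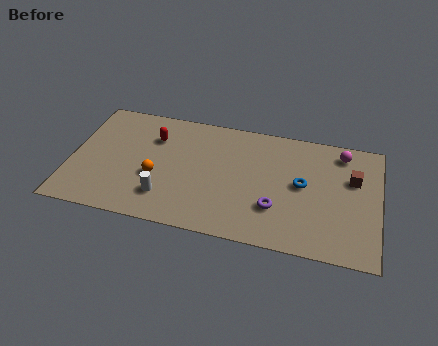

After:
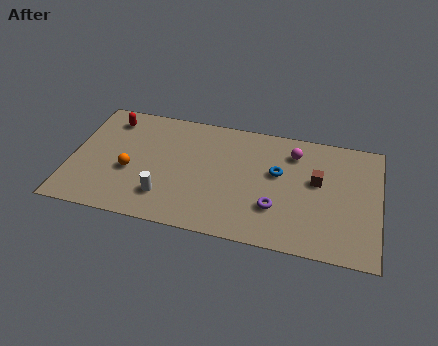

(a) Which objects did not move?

the white cylinder and the purple torus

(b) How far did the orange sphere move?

1.3

The orange sphere was near (4.2, 3.1) before and (2.9, 3.2) after, so it travelled √(1.3² + 0.1²) ≈ 1.3 units.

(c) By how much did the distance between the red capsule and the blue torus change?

+1.0

The distance was about 7.5 in the first image and 8.5 in the second, so they moved 1.0 units further apart.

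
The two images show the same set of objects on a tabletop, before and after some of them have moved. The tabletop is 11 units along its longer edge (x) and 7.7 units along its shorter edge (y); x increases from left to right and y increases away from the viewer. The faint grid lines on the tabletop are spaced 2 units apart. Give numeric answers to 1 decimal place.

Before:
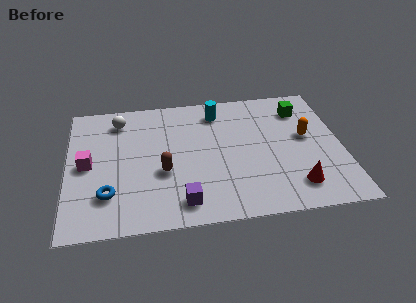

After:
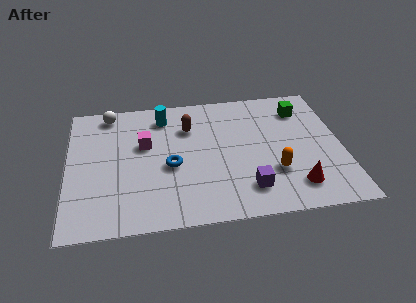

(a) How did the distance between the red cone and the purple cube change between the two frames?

-2.6

They were about 4.5 units apart before and 1.9 after — 2.6 units closer together.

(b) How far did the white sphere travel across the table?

0.6

The white sphere moved from about (2.1, 6.3) to (1.7, 6.8), a distance of √(0.4² + 0.5²) ≈ 0.6.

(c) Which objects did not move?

the green cube and the red cone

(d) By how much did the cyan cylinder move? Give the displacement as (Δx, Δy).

(-2.2, 0.0)

From the two frames, the cyan cylinder sits at roughly (6.1, 6.3) before and (3.9, 6.3) after.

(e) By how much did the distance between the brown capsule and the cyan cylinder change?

-2.7

The distance was about 4.0 in the first image and 1.3 in the second, so they moved 2.7 units closer together.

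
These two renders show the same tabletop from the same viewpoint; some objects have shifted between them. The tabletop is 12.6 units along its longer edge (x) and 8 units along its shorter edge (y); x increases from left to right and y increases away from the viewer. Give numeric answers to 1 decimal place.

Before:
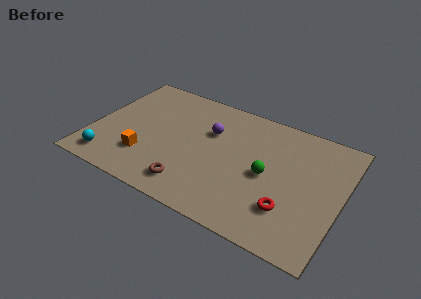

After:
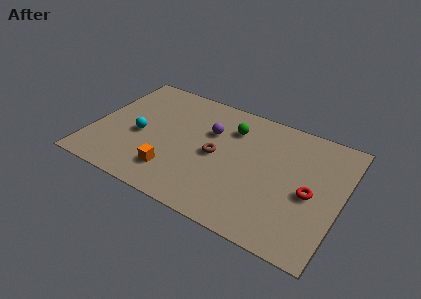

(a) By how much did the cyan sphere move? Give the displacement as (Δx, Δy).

(1.2, 2.3)

From the two frames, the cyan sphere sits at roughly (1.2, 1.2) before and (2.4, 3.5) after.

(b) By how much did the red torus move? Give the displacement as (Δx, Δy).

(0.9, 1.4)

The red torus started near (10.2, 2.2) and ended near (11.1, 3.6).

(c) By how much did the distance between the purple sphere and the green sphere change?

-2.2

The distance was about 3.4 in the first image and 1.2 in the second, so they moved 2.2 units closer together.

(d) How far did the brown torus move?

2.7

The brown torus was near (5.4, 1.4) before and (6.3, 3.9) after, so it travelled √(0.9² + 2.5²) ≈ 2.7 units.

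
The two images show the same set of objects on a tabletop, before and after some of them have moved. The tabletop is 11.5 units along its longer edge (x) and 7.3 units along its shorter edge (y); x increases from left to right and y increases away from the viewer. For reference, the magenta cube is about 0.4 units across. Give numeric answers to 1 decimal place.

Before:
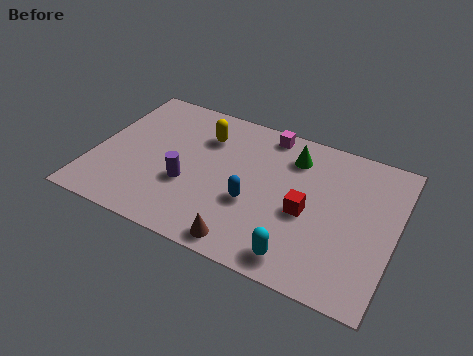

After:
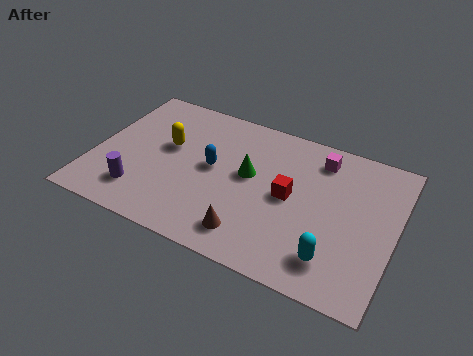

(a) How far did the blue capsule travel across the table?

2.0

From (6.2, 2.8) to (4.5, 3.9), the blue capsule covered √(1.7² + 1.1²) ≈ 2.0 units.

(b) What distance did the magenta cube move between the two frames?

2.2

From (6.3, 6.5) to (8.4, 6.0), the magenta cube covered √(2.1² + 0.5²) ≈ 2.2 units.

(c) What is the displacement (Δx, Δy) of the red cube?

(-0.7, 0.5)

The red cube was at about (8.2, 3.2) and moved to about (7.5, 3.7).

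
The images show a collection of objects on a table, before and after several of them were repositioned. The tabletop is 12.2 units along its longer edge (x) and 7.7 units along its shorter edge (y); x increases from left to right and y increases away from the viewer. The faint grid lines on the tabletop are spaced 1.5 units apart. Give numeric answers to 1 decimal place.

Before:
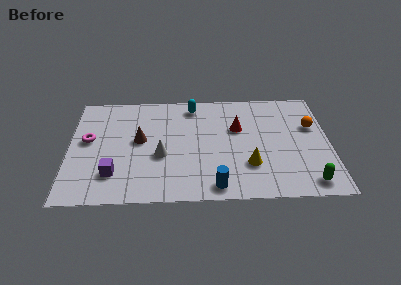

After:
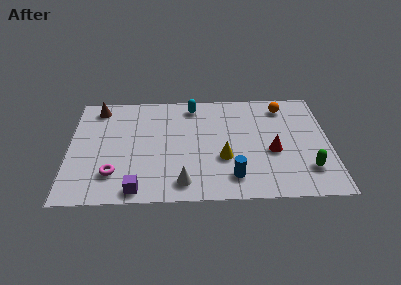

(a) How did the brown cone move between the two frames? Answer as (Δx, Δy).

(-2.0, 2.4)

The brown cone started near (3.3, 4.2) and ended near (1.3, 6.6).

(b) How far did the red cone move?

2.3

From (7.9, 4.9) to (9.5, 3.2), the red cone covered √(1.6² + 1.7²) ≈ 2.3 units.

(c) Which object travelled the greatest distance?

the brown cone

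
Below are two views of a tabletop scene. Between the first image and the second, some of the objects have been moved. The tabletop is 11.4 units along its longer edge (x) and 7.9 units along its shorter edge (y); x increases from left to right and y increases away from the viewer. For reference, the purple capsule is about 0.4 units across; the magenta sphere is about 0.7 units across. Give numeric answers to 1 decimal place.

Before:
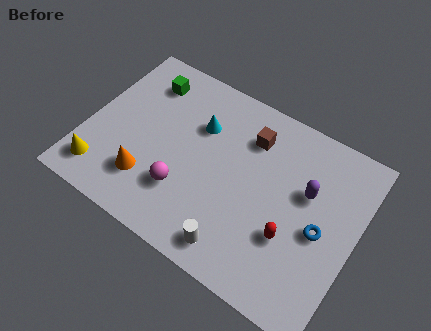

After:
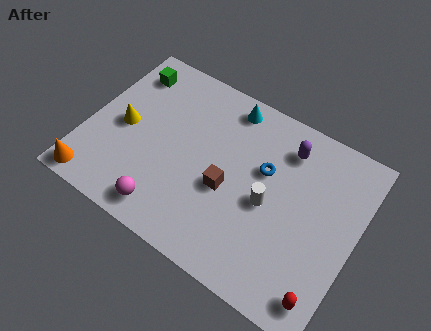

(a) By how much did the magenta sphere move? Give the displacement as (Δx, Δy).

(-0.5, -1.2)

The magenta sphere started near (4.4, 2.3) and ended near (3.9, 1.1).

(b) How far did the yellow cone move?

2.5

The yellow cone was near (1.0, 1.4) before and (1.5, 3.8) after, so it travelled √(0.5² + 2.4²) ≈ 2.5 units.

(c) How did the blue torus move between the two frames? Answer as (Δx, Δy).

(-2.6, 1.3)

The blue torus started near (10.0, 3.6) and ended near (7.4, 4.9).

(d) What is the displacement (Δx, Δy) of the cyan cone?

(1.0, 1.5)

The cyan cone was at about (4.5, 5.4) and moved to about (5.5, 6.9).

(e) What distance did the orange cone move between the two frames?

2.4

The orange cone moved from about (2.9, 2.0) to (0.8, 0.8), a distance of √(2.1² + 1.2²) ≈ 2.4.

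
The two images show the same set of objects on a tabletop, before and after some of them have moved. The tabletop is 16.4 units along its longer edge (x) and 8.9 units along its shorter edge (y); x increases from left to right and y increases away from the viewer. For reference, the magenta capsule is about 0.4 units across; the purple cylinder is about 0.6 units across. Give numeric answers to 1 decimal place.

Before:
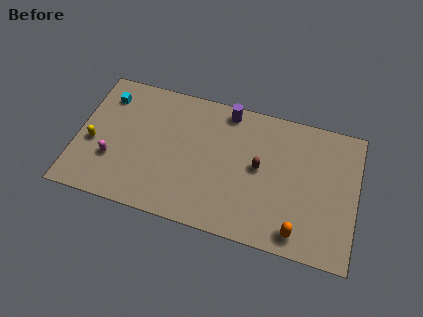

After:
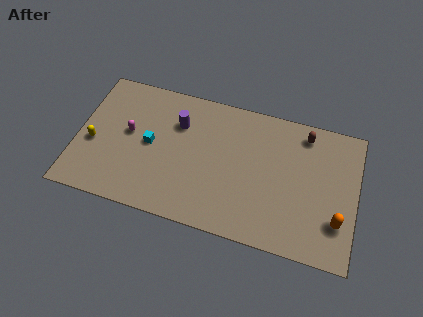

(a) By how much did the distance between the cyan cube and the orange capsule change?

-1.8

They were about 13.1 units apart before and 11.3 after — 1.8 units closer together.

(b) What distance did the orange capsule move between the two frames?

2.6

From (13.2, 1.2) to (15.4, 2.5), the orange capsule covered √(2.2² + 1.3²) ≈ 2.6 units.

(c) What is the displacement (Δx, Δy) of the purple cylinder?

(-2.8, -1.6)

From the two frames, the purple cylinder sits at roughly (8.6, 7.9) before and (5.8, 6.3) after.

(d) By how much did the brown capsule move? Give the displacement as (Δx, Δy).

(2.5, 2.9)

The brown capsule was at about (10.7, 4.7) and moved to about (13.2, 7.6).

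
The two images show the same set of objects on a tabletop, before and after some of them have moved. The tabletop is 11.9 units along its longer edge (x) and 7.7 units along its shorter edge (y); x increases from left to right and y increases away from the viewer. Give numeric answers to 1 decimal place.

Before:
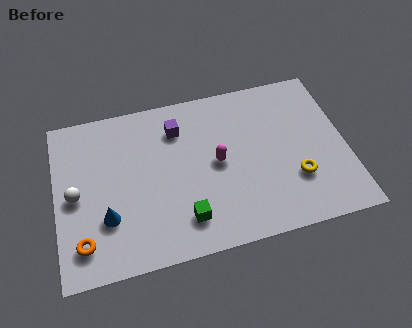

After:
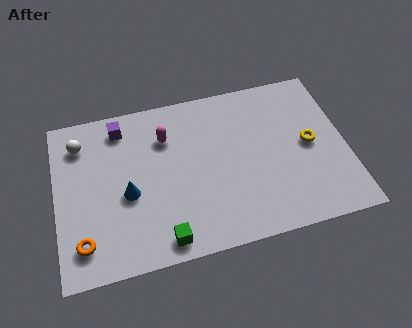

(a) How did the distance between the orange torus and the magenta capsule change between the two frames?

-0.6

The distance was about 6.1 in the first image and 5.5 in the second, so they moved 0.6 units closer together.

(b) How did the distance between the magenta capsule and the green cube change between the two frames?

+2.0

The distance was about 2.7 in the first image and 4.7 in the second, so they moved 2.0 units further apart.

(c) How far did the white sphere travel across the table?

2.4

The white sphere was near (0.8, 3.7) before and (1.1, 6.1) after, so it travelled √(0.3² + 2.4²) ≈ 2.4 units.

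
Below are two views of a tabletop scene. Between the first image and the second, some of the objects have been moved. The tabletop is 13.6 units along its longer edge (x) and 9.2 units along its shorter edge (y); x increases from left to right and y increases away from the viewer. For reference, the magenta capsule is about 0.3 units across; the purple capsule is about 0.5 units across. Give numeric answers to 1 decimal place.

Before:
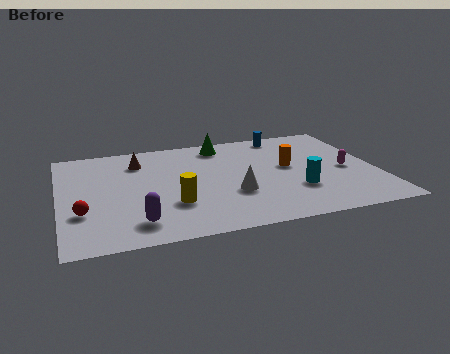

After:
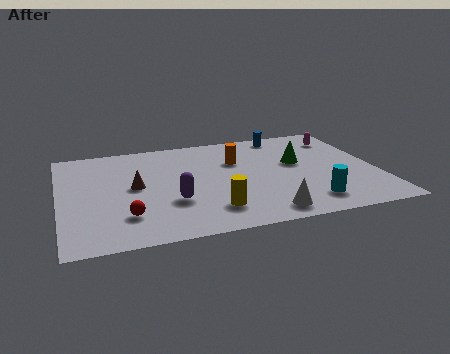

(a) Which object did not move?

the blue cylinder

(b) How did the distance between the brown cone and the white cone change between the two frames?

+1.0

The distance was about 5.4 in the first image and 6.4 in the second, so they moved 1.0 units further apart.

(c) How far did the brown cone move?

2.3

The brown cone moved from about (3.5, 7.1) to (3.2, 4.8), a distance of √(0.3² + 2.3²) ≈ 2.3.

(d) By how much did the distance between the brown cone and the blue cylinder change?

+1.0

The distance was about 6.6 in the first image and 7.6 in the second, so they moved 1.0 units further apart.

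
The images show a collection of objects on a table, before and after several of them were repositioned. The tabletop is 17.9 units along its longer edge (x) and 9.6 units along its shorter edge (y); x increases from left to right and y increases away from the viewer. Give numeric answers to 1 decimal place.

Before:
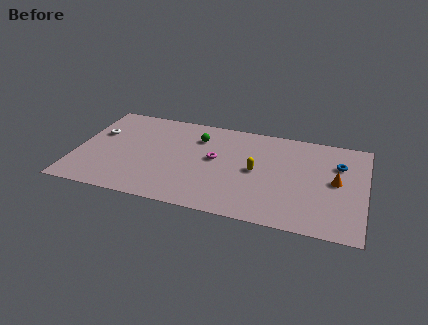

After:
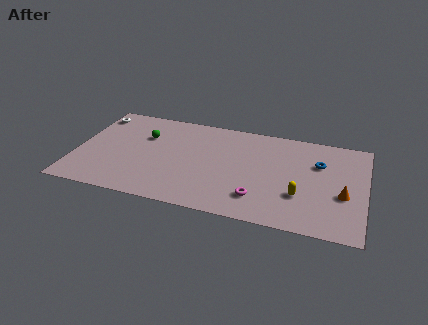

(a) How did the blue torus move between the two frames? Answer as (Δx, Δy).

(-1.2, -0.2)

The blue torus was at about (16.2, 6.7) and moved to about (15.0, 6.5).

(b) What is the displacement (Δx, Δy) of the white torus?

(-0.4, 1.9)

The white torus was at about (1.2, 6.1) and moved to about (0.8, 8.0).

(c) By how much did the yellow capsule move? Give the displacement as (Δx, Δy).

(2.8, -1.7)

From the two frames, the yellow capsule sits at roughly (11.2, 4.8) before and (14.0, 3.1) after.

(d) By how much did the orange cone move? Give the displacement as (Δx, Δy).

(0.5, -1.2)

The orange cone started near (16.1, 5.0) and ended near (16.6, 3.8).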